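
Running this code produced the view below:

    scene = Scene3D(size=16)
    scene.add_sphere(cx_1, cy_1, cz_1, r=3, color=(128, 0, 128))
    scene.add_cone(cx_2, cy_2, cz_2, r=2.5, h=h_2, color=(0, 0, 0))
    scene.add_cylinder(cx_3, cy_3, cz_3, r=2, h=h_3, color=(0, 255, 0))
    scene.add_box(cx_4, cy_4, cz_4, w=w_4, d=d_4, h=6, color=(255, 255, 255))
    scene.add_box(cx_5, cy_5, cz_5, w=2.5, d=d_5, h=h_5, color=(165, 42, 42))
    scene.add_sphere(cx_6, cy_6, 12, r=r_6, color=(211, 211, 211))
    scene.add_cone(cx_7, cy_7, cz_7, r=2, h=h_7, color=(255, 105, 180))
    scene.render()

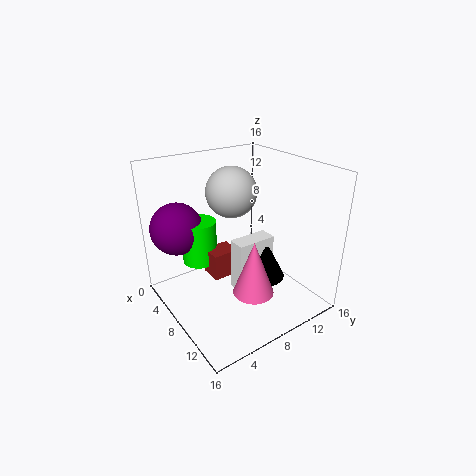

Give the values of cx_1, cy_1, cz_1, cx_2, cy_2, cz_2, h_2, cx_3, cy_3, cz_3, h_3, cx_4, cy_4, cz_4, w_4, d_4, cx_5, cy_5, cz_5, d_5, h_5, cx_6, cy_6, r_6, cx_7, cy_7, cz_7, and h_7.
cx_1 = 3; cy_1 = 3; cz_1 = 8.5; cx_2 = 9.5; cy_2 = 10.5; cz_2 = 3; h_2 = 5; cx_3 = 4.5; cy_3 = 5; cz_3 = 4.5; h_3 = 5; cx_4 = 8; cy_4 = 7; cz_4 = 2; w_4 = 2; d_4 = 4.5; cx_5 = 5.5; cy_5 = 5; cz_5 = 3.5; d_5 = 3; h_5 = 3; cx_6 = 4.5; cy_6 = 9.5; r_6 = 3; cx_7 = 13.5; cy_7 = 6; cz_7 = 5; h_7 = 5.5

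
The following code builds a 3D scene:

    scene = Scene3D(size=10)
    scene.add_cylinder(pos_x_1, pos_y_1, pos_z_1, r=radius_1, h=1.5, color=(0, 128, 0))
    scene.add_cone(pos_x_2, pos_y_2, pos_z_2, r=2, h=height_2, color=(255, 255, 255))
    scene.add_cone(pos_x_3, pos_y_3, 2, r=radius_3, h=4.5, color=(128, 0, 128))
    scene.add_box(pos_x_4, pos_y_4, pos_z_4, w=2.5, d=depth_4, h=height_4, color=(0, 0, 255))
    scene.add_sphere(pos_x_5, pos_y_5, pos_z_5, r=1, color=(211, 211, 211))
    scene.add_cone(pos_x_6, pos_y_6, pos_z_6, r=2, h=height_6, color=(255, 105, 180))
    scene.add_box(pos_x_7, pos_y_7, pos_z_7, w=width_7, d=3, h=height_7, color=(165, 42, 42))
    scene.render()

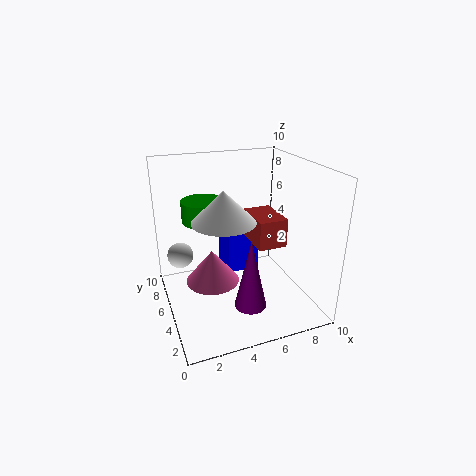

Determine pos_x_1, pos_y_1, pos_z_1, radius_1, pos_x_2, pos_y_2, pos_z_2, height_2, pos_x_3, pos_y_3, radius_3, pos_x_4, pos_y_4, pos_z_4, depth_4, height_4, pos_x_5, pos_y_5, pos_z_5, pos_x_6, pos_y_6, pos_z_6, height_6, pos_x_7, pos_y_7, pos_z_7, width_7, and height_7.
pos_x_1 = 3; pos_y_1 = 6.5; pos_z_1 = 6; radius_1 = 1.5; pos_x_2 = 3.5; pos_y_2 = 3.5; pos_z_2 = 7; height_2 = 2; pos_x_3 = 4.5; pos_y_3 = 1.5; radius_3 = 1; pos_x_4 = 5; pos_y_4 = 7; pos_z_4 = 1; depth_4 = 2.5; height_4 = 4; pos_x_5 = 1.5; pos_y_5 = 8.5; pos_z_5 = 2.5; pos_x_6 = 3.5; pos_y_6 = 6.5; pos_z_6 = 1; height_6 = 2.5; pos_x_7 = 6; pos_y_7 = 3.5; pos_z_7 = 4.5; width_7 = 2; height_7 = 2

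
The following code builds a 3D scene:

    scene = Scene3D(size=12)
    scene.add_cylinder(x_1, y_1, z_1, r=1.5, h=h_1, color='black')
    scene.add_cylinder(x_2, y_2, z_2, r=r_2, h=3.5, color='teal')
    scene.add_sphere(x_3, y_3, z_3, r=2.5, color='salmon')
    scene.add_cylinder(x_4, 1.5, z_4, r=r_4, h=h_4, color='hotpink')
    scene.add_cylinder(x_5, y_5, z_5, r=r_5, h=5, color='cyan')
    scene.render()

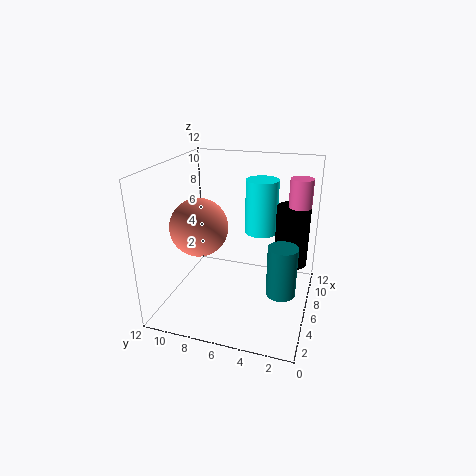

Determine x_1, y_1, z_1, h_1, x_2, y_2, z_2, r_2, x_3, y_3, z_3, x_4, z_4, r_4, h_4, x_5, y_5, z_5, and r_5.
x_1 = 9.5
y_1 = 2
z_1 = 2.5
h_1 = 5.5
x_2 = 1.5
y_2 = 1.5
z_2 = 4.5
r_2 = 1
x_3 = 6
y_3 = 9.5
z_3 = 6.5
x_4 = 9.5
z_4 = 8
r_4 = 1
h_4 = 2.5
x_5 = 10
y_5 = 5
z_5 = 5
r_5 = 1.5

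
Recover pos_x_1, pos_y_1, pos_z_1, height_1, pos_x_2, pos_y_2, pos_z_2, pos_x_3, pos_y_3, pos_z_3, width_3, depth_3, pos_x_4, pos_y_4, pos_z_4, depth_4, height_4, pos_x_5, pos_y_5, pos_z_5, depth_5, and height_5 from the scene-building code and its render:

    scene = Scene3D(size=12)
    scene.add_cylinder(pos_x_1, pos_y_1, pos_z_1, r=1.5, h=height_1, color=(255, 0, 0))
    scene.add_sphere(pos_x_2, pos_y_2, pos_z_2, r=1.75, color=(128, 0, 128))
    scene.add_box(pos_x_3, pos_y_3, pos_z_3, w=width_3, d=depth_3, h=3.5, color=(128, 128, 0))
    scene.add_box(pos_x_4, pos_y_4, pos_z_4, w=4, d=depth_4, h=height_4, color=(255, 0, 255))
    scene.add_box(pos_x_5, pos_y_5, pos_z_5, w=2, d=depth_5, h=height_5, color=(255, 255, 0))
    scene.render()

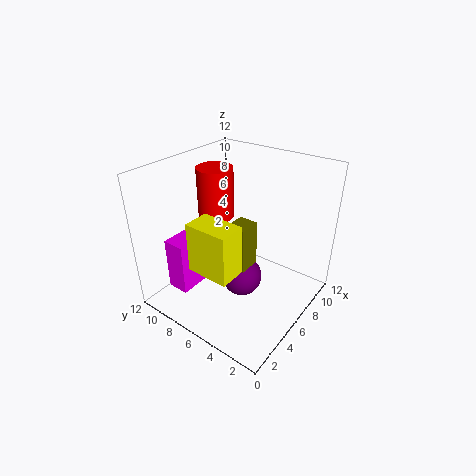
pos_x_1 = 6.25, pos_y_1 = 8.5, pos_z_1 = 7.25, height_1 = 4.25, pos_x_2 = 6.25, pos_y_2 = 5.75, pos_z_2 = 2, pos_x_3 = 3.25, pos_y_3 = 3.5, pos_z_3 = 5.25, width_3 = 1.75, depth_3 = 1.5, pos_x_4 = 1, pos_y_4 = 7.5, pos_z_4 = 2.75, depth_4 = 1.75, height_4 = 4.25, pos_x_5 = 0.75, pos_y_5 = 3.25, pos_z_5 = 5.75, depth_5 = 3.25, height_5 = 3.75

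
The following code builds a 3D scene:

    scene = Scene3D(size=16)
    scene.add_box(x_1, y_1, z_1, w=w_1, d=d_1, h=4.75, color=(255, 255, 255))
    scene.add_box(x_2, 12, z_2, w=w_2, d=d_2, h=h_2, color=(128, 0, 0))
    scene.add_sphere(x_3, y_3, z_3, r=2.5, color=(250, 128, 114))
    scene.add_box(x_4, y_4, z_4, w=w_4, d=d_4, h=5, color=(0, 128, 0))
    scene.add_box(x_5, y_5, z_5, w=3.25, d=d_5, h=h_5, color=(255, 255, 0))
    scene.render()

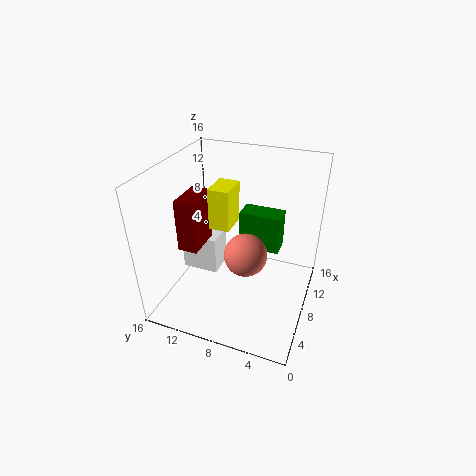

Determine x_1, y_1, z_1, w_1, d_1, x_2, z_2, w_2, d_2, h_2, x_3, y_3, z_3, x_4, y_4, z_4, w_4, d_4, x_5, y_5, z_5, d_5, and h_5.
x_1 = 8.75
y_1 = 11.25
z_1 = 1.5
w_1 = 3.25
d_1 = 4.5
x_2 = 5.5
z_2 = 6.5
w_2 = 4.25
d_2 = 2.25
h_2 = 6
x_3 = 8.5
y_3 = 7.25
z_3 = 5.5
x_4 = 13
y_4 = 4.5
z_4 = 3.25
w_4 = 2.75
d_4 = 5.25
x_5 = 6.5
y_5 = 8.5
z_5 = 9.5
d_5 = 2.25
h_5 = 4.5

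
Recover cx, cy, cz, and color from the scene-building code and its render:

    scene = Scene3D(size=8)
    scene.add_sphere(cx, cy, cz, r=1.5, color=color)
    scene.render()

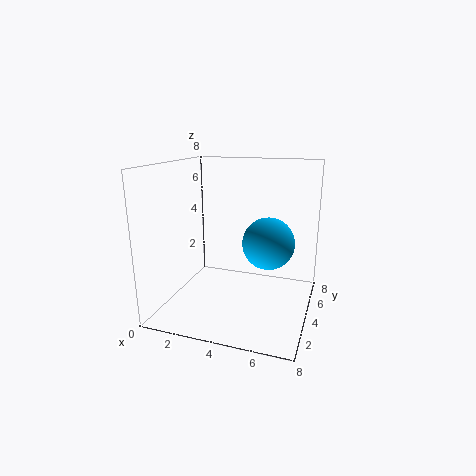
cx = 5.5; cy = 5; cz = 3.5; color = 'deepskyblue'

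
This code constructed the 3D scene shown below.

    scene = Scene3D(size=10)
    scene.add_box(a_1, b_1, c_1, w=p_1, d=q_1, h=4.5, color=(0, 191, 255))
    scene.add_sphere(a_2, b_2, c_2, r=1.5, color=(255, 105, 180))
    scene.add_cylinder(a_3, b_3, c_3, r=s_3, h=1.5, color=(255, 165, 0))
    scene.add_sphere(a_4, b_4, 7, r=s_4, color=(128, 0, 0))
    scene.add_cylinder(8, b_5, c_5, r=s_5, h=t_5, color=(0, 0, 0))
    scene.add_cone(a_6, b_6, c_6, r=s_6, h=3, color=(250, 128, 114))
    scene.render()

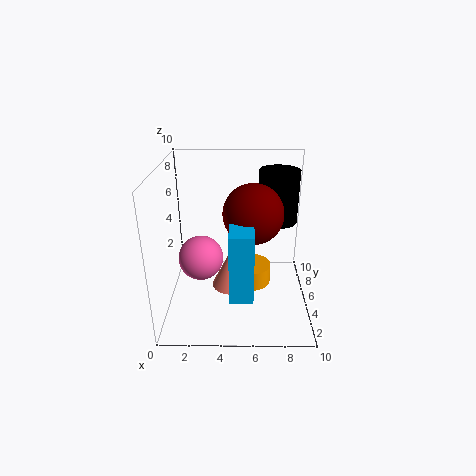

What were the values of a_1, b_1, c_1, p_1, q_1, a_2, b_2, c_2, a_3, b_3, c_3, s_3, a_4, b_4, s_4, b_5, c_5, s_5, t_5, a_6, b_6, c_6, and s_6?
a_1 = 4.5, b_1 = 1, c_1 = 2.5, p_1 = 1.5, q_1 = 2, a_2 = 2.5, b_2 = 4, c_2 = 4, a_3 = 6, b_3 = 6.5, c_3 = 0.5, s_3 = 1.5, a_4 = 6, b_4 = 4.5, s_4 = 2, b_5 = 8, c_5 = 5, s_5 = 1.5, t_5 = 4, a_6 = 4.5, b_6 = 6, c_6 = 0.5, s_6 = 1.5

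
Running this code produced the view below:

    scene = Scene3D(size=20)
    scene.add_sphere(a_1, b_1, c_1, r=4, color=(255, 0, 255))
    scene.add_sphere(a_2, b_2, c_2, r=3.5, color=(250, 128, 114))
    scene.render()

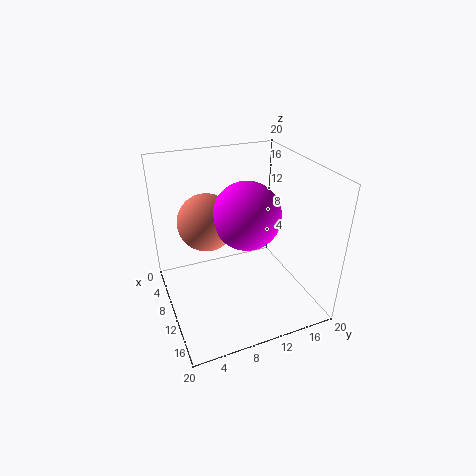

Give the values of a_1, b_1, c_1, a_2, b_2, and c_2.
a_1 = 15; b_1 = 9; c_1 = 16; a_2 = 12; b_2 = 5; c_2 = 14.5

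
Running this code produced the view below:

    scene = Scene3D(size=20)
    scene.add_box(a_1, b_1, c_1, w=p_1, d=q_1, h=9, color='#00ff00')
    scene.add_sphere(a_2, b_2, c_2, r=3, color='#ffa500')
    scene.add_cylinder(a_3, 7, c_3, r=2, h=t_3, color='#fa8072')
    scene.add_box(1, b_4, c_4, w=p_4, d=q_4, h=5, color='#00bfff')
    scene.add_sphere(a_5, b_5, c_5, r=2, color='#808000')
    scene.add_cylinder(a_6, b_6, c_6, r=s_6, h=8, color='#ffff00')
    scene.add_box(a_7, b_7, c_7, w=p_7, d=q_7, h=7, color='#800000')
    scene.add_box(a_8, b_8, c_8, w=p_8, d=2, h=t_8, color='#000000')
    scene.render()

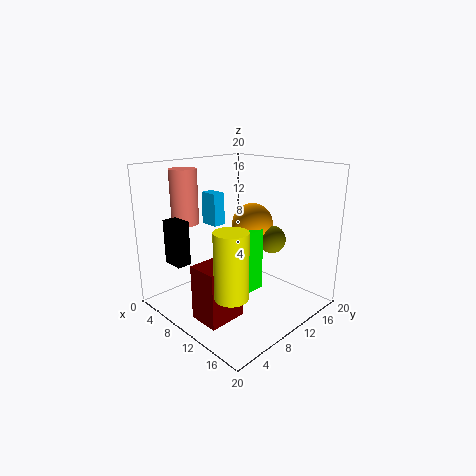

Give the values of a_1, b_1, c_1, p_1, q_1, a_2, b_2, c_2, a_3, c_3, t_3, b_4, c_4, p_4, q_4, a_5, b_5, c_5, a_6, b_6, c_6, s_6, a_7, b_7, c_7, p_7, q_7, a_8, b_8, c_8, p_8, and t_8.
a_1 = 9, b_1 = 10, c_1 = 2, p_1 = 3, q_1 = 3, a_2 = 9, b_2 = 14, c_2 = 11, a_3 = 2, c_3 = 11, t_3 = 8, b_4 = 11, c_4 = 10, p_4 = 3, q_4 = 2, a_5 = 12, b_5 = 15, c_5 = 9, a_6 = 16, b_6 = 3, c_6 = 6, s_6 = 2, a_7 = 11, b_7 = 1, c_7 = 2, p_7 = 4, q_7 = 5, a_8 = 4, b_8 = 2, c_8 = 7, p_8 = 3, t_8 = 6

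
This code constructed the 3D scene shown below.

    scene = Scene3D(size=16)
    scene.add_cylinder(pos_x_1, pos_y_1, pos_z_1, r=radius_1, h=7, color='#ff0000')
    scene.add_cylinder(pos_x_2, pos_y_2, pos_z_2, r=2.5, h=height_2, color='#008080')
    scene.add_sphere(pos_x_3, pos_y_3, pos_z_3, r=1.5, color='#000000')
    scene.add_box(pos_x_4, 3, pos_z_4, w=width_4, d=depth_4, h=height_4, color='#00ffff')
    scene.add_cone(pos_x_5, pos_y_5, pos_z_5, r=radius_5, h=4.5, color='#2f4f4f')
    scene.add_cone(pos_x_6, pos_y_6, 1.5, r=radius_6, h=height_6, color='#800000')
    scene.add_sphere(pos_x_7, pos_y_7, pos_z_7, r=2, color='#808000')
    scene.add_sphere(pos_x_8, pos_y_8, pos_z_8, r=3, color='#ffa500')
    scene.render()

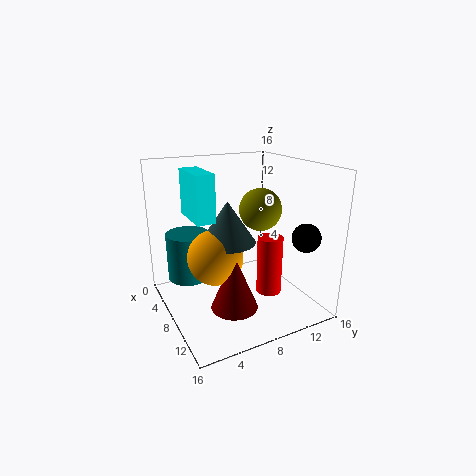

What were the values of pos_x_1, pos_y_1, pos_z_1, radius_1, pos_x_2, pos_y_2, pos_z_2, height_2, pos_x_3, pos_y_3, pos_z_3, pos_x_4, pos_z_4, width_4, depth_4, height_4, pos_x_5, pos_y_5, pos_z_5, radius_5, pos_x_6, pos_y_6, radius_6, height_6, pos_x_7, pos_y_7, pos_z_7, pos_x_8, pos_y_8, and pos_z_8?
pos_x_1 = 8.5, pos_y_1 = 12, pos_z_1 = 0.5, radius_1 = 1.5, pos_x_2 = 4, pos_y_2 = 3.5, pos_z_2 = 2.5, height_2 = 5.5, pos_x_3 = 13.5, pos_y_3 = 13, pos_z_3 = 9, pos_x_4 = 4, pos_z_4 = 10.5, width_4 = 5, depth_4 = 2, height_4 = 5, pos_x_5 = 8.5, pos_y_5 = 6.5, pos_z_5 = 8, radius_5 = 3, pos_x_6 = 11, pos_y_6 = 6, radius_6 = 2.5, height_6 = 6, pos_x_7 = 12.5, pos_y_7 = 8, pos_z_7 = 12.5, pos_x_8 = 8.5, pos_y_8 = 5, pos_z_8 = 6.5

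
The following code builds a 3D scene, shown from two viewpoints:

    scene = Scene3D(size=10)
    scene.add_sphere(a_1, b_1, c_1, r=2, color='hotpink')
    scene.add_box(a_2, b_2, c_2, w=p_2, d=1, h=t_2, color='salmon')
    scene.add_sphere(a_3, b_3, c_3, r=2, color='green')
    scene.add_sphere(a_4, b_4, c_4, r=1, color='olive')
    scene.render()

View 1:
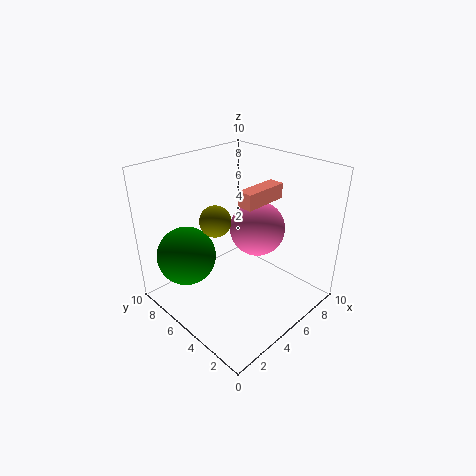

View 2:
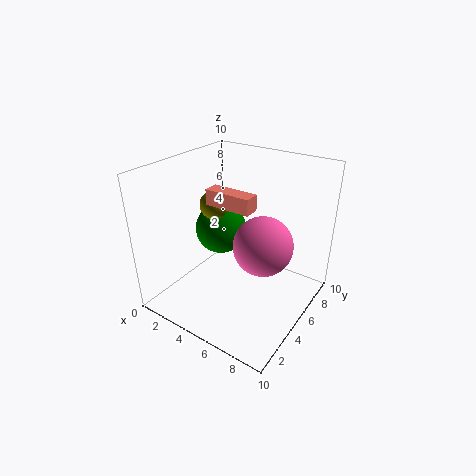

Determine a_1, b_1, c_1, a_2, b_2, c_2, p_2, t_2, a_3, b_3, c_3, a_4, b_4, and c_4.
a_1 = 7; b_1 = 5; c_1 = 5; a_2 = 4; b_2 = 3; c_2 = 8; p_2 = 3; t_2 = 1; a_3 = 2; b_3 = 7; c_3 = 4; a_4 = 3; b_4 = 5; c_4 = 7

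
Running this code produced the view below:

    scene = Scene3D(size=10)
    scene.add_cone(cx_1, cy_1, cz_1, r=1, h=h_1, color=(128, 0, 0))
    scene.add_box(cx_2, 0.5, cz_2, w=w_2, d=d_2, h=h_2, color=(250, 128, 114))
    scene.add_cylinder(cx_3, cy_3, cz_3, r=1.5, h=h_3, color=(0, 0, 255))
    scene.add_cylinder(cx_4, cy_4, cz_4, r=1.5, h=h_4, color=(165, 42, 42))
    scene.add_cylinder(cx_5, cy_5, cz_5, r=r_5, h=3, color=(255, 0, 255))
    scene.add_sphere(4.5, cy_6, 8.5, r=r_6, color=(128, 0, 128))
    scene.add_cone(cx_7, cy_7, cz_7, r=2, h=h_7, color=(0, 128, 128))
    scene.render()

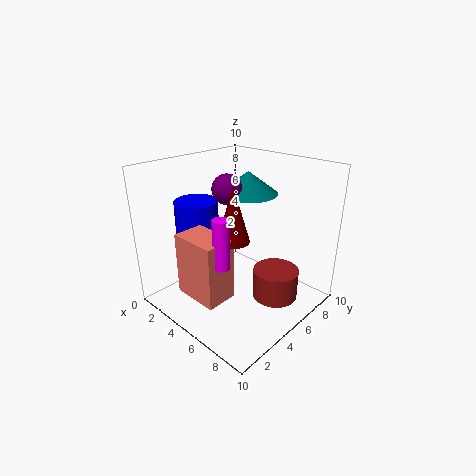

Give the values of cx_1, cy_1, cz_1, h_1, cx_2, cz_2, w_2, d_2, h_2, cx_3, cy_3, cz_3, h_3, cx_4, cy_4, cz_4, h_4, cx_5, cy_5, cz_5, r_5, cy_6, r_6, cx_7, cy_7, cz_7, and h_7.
cx_1 = 6.5; cy_1 = 3; cz_1 = 6; h_1 = 3.5; cx_2 = 4; cz_2 = 2.5; w_2 = 3; d_2 = 2; h_2 = 4; cx_3 = 2.5; cy_3 = 3.5; cz_3 = 2.5; h_3 = 5; cx_4 = 8; cy_4 = 5.5; cz_4 = 1.5; h_4 = 2; cx_5 = 7; cy_5 = 1.5; cz_5 = 5; r_5 = 0.5; cy_6 = 4.5; r_6 = 1; cx_7 = 5; cy_7 = 6; cz_7 = 8; h_7 = 1.5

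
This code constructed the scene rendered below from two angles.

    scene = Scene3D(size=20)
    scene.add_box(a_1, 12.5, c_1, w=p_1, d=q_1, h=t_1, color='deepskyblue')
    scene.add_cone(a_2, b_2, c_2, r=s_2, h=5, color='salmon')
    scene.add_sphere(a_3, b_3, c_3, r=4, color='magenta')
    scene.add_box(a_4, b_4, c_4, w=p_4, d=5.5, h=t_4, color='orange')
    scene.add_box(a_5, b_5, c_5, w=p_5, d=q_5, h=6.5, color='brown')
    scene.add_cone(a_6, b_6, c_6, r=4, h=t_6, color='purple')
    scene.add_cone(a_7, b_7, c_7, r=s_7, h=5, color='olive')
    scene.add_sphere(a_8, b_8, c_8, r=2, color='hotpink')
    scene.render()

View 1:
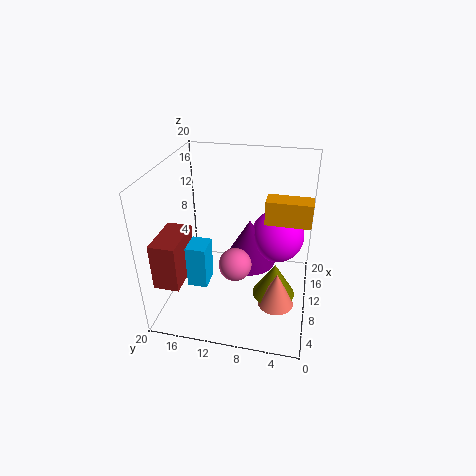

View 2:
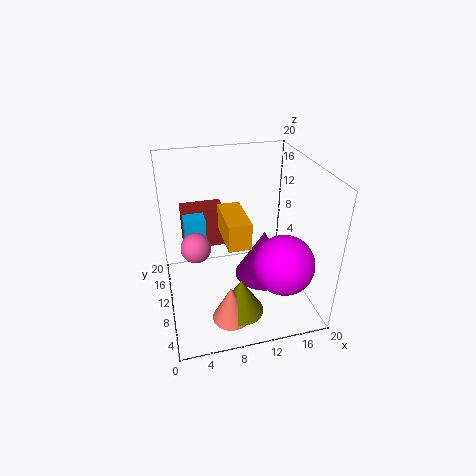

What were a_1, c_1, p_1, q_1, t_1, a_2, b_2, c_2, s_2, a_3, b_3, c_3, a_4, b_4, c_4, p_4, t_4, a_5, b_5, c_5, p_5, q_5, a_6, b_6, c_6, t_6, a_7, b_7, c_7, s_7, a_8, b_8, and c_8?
a_1 = 3; c_1 = 6.5; p_1 = 3; q_1 = 2.5; t_1 = 5.5; a_2 = 7.5; b_2 = 4; c_2 = 1.5; s_2 = 2.5; a_3 = 15; b_3 = 5; c_3 = 8; a_4 = 6.5; b_4 = 0.5; c_4 = 14.5; p_4 = 2.5; t_4 = 3; a_5 = 3; b_5 = 16.5; c_5 = 5; p_5 = 6.5; q_5 = 3.5; a_6 = 13.5; b_6 = 9; c_6 = 4; t_6 = 7; a_7 = 9; b_7 = 4.5; c_7 = 2; s_7 = 3; a_8 = 4; b_8 = 9; c_8 = 10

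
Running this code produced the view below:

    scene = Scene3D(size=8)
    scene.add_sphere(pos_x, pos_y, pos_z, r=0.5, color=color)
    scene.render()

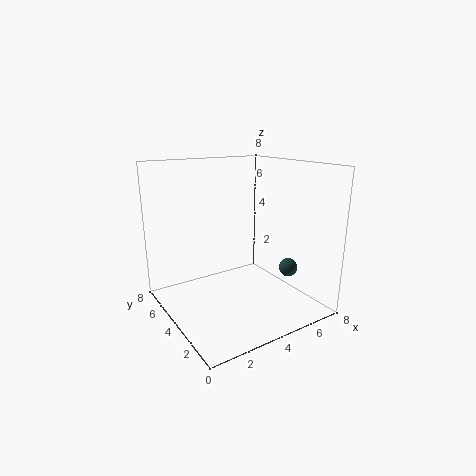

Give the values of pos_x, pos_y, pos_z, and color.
pos_x = 6, pos_y = 2, pos_z = 2.5, color = 'darkslategray'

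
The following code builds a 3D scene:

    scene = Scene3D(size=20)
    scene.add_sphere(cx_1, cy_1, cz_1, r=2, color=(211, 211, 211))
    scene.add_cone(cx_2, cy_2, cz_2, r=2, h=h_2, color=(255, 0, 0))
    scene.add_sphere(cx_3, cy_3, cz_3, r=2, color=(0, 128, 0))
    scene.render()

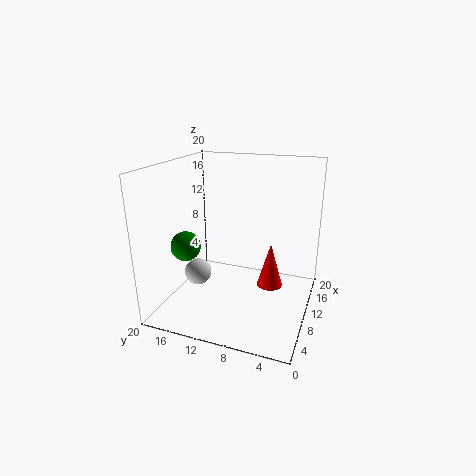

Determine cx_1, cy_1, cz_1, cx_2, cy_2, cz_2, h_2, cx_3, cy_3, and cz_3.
cx_1 = 10; cy_1 = 16.5; cz_1 = 3.5; cx_2 = 15; cy_2 = 6.5; cz_2 = 0.5; h_2 = 7; cx_3 = 6; cy_3 = 16; cz_3 = 9.5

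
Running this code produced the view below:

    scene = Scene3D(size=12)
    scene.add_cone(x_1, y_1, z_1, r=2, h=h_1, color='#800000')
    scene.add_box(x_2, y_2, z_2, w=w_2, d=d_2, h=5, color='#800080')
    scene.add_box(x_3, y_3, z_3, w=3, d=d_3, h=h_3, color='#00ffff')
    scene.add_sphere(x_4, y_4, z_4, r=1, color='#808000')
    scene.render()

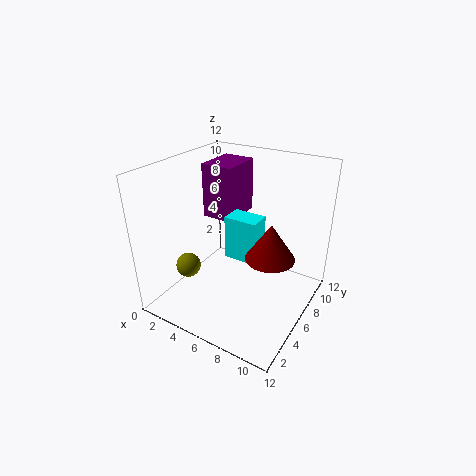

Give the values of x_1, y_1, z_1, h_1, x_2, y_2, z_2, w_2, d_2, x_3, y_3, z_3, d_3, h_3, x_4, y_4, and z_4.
x_1 = 9, y_1 = 6, z_1 = 5, h_1 = 3, x_2 = 1, y_2 = 8, z_2 = 6, w_2 = 3, d_2 = 4, x_3 = 4, y_3 = 7, z_3 = 3, d_3 = 2, h_3 = 4, x_4 = 3, y_4 = 3, z_4 = 4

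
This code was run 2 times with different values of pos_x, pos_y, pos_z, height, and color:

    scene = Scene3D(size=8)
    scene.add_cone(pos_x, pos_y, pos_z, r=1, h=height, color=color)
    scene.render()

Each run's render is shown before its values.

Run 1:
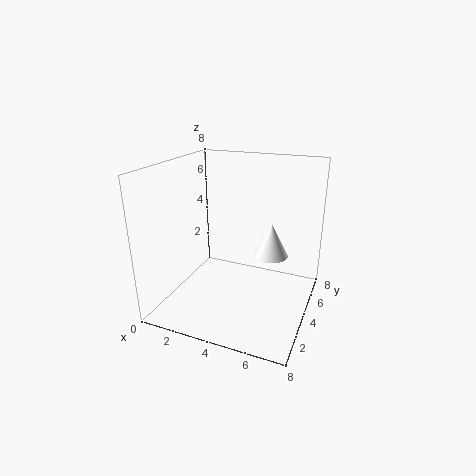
pos_x = 5.5
pos_y = 5.5
pos_z = 2.5
height = 2
color = 'white'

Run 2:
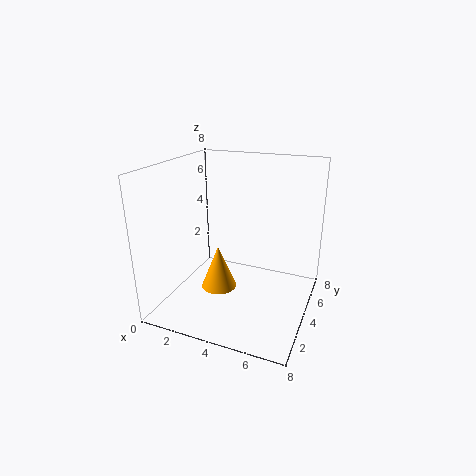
pos_x = 3
pos_y = 3.5
pos_z = 1
height = 2.5
color = 'orange'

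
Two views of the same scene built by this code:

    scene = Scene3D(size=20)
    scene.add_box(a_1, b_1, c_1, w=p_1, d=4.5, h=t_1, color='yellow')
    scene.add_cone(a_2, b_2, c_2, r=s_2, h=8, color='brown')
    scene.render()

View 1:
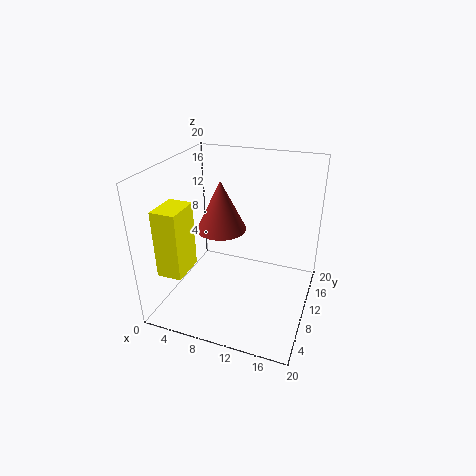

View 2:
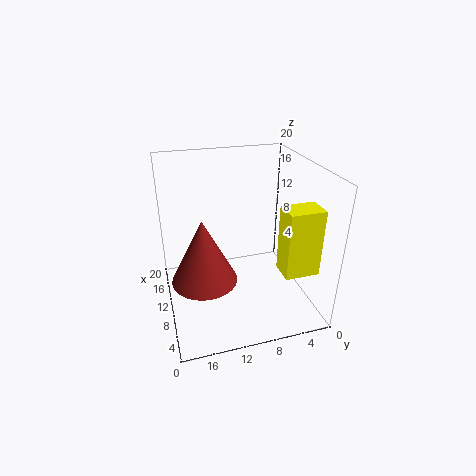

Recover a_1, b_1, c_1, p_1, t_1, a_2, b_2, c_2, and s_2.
a_1 = 2.25, b_1 = 1.5, c_1 = 7.5, p_1 = 3.25, t_1 = 8.75, a_2 = 5, b_2 = 15.75, c_2 = 7.75, s_2 = 4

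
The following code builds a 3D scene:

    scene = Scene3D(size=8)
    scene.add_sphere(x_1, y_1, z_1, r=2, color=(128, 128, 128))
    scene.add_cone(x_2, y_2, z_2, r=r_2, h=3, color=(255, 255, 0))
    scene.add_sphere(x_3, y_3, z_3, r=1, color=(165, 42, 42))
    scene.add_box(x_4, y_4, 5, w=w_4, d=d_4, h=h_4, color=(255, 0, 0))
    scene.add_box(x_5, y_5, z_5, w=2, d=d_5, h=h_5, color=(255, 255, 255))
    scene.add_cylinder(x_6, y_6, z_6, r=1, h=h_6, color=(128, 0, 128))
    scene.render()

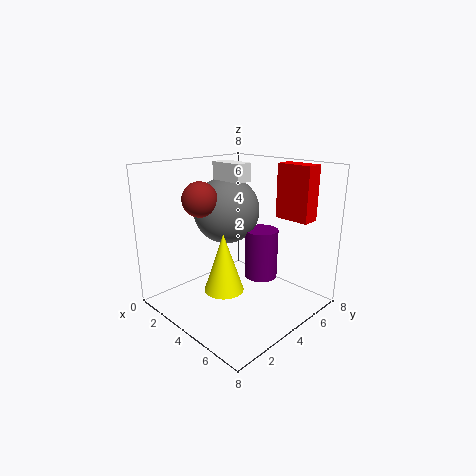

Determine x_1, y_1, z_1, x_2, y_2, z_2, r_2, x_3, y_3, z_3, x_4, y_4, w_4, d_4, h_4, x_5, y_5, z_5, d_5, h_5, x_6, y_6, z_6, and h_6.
x_1 = 2, y_1 = 5, z_1 = 5, x_2 = 5, y_2 = 2, z_2 = 2, r_2 = 1, x_3 = 2, y_3 = 3, z_3 = 6, x_4 = 5, y_4 = 6, w_4 = 2, d_4 = 1, h_4 = 3, x_5 = 2, y_5 = 4, z_5 = 7, d_5 = 1, h_5 = 1, x_6 = 4, y_6 = 6, z_6 = 1, h_6 = 3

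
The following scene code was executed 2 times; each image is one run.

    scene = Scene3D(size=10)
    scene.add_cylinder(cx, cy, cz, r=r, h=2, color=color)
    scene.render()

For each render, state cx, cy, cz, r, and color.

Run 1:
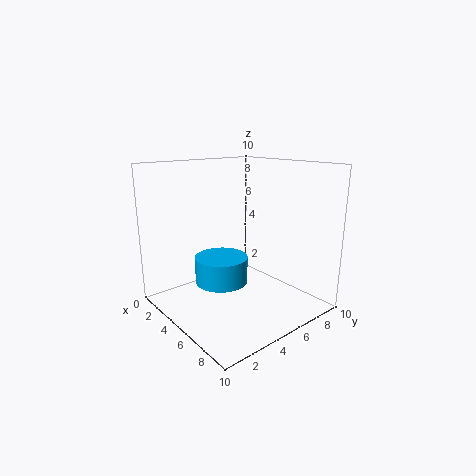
cx = 3; cy = 5; cz = 1; r = 2; color = 'deepskyblue'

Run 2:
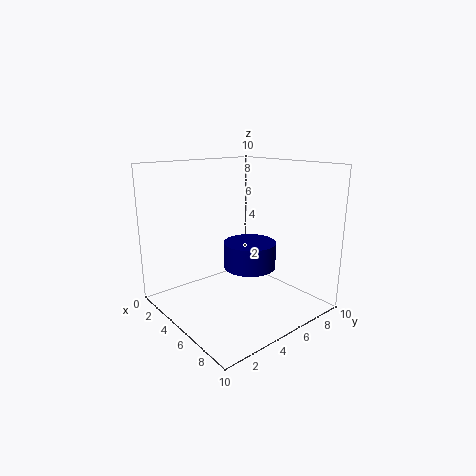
cx = 4; cy = 7; cz = 2; r = 2; color = 'navy'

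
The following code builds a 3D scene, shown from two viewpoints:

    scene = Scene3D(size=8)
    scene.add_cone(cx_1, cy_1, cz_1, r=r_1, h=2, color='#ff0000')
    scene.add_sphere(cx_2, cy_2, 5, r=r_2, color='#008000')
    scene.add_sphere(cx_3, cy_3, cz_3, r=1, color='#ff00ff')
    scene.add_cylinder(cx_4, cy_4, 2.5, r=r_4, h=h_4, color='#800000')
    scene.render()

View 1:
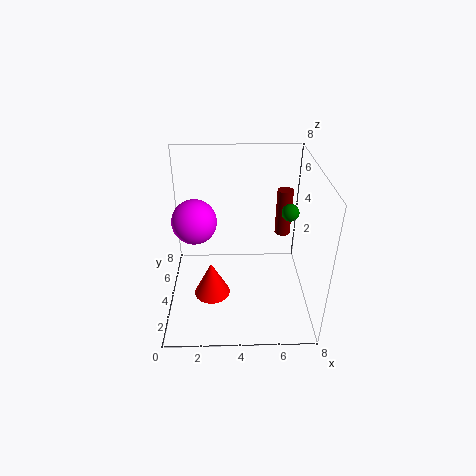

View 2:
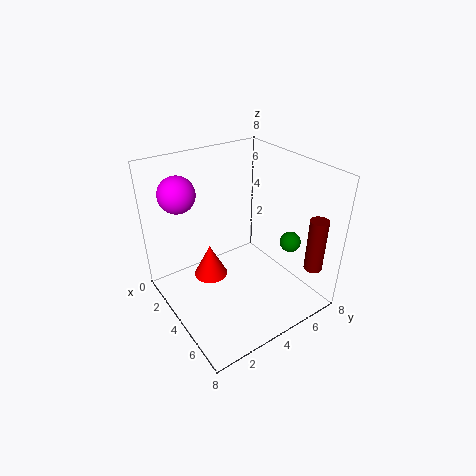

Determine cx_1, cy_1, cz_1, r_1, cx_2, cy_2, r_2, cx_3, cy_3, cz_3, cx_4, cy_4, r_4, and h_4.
cx_1 = 2.5; cy_1 = 3; cz_1 = 1; r_1 = 1; cx_2 = 7; cy_2 = 5; r_2 = 0.5; cx_3 = 2; cy_3 = 1.5; cz_3 = 6.5; cx_4 = 7; cy_4 = 7; r_4 = 0.5; h_4 = 3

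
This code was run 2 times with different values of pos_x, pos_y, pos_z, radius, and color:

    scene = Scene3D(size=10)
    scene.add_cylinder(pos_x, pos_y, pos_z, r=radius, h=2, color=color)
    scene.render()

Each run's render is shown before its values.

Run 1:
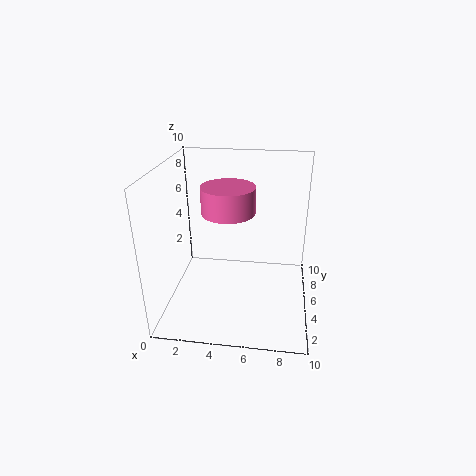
pos_x = 4, pos_y = 7, pos_z = 6, radius = 2, color = 'hotpink'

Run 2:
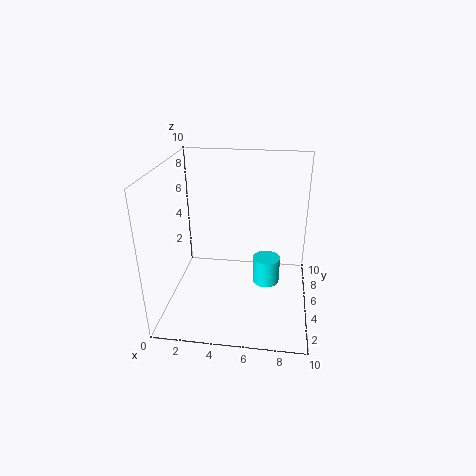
pos_x = 7, pos_y = 6, pos_z = 1, radius = 1, color = 'cyan'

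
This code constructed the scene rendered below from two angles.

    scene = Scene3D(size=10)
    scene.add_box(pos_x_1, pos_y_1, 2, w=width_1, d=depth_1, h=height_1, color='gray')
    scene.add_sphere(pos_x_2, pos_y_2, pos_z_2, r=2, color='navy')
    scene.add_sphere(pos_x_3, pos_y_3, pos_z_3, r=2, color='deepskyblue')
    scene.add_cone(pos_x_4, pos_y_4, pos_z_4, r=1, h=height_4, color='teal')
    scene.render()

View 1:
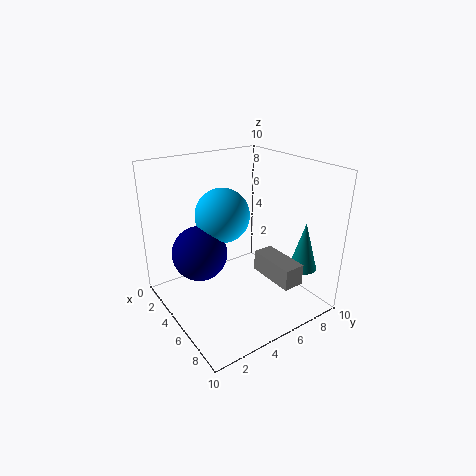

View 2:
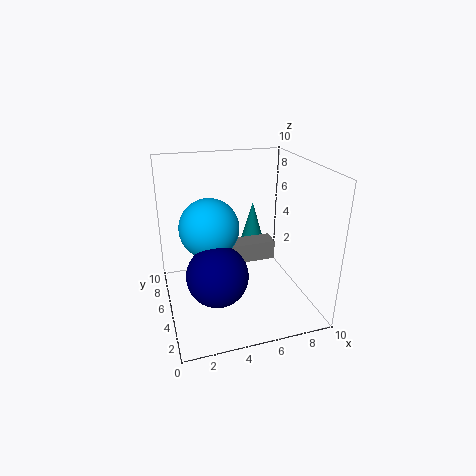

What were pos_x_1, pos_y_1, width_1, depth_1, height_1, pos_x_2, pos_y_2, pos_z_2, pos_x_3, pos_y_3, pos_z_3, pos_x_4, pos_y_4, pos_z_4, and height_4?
pos_x_1 = 5, pos_y_1 = 6.5, width_1 = 3.5, depth_1 = 1.5, height_1 = 1.5, pos_x_2 = 3, pos_y_2 = 3, pos_z_2 = 3.5, pos_x_3 = 3, pos_y_3 = 5, pos_z_3 = 6, pos_x_4 = 7.5, pos_y_4 = 9, pos_z_4 = 2.5, height_4 = 3.5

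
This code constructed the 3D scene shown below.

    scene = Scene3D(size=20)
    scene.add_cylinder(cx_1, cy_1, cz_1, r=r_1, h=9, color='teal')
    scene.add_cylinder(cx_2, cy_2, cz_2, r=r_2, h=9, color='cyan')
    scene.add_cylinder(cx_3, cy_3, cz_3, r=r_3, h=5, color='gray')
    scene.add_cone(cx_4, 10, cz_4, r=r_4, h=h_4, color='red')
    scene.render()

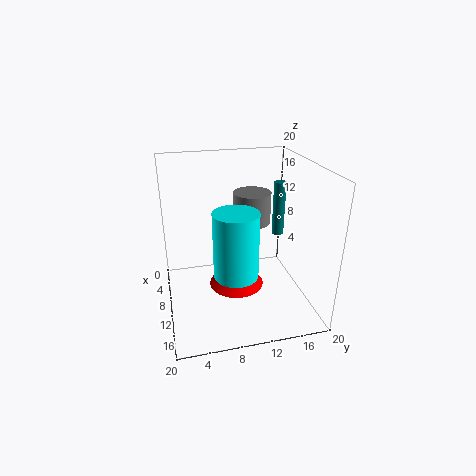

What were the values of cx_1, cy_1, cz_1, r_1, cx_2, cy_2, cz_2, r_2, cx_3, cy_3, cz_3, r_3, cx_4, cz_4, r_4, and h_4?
cx_1 = 2
cy_1 = 19
cz_1 = 6
r_1 = 1
cx_2 = 13
cy_2 = 9
cz_2 = 6
r_2 = 3
cx_3 = 3
cy_3 = 14
cz_3 = 9
r_3 = 3
cx_4 = 9
cz_4 = 2
r_4 = 4
h_4 = 3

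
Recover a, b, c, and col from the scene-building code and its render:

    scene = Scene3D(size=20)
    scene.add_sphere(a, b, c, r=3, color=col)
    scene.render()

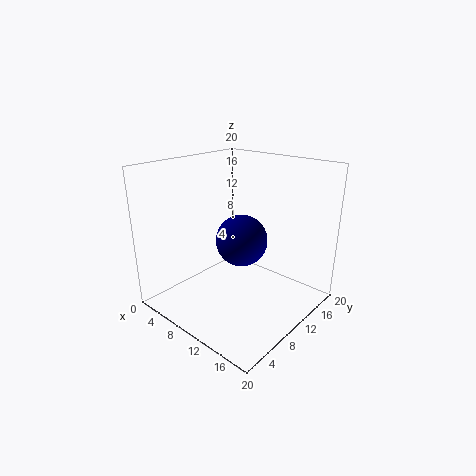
a = 14.5
b = 5.5
c = 12.5
col = 'navy'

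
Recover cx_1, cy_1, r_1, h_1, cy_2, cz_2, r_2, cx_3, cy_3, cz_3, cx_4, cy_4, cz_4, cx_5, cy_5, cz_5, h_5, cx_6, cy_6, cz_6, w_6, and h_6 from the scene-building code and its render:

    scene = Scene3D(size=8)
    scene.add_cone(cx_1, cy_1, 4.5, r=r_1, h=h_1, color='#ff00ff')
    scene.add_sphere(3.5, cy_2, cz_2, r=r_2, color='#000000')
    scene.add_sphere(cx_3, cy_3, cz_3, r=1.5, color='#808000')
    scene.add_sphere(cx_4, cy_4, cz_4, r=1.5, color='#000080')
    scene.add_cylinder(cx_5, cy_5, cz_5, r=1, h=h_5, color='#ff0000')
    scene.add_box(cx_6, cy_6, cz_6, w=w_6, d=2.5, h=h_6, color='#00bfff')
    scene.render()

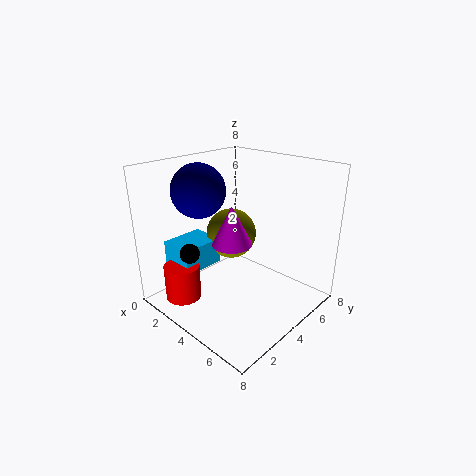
cx_1 = 5, cy_1 = 2.5, r_1 = 1, h_1 = 2, cy_2 = 1, cz_2 = 4, r_2 = 0.5, cx_3 = 2.5, cy_3 = 5, cz_3 = 3.5, cx_4 = 2, cy_4 = 3, cz_4 = 6.5, cx_5 = 2, cy_5 = 1.5, cz_5 = 0.5, h_5 = 2, cx_6 = 0.5, cy_6 = 1.5, cz_6 = 2, w_6 = 2, h_6 = 1.5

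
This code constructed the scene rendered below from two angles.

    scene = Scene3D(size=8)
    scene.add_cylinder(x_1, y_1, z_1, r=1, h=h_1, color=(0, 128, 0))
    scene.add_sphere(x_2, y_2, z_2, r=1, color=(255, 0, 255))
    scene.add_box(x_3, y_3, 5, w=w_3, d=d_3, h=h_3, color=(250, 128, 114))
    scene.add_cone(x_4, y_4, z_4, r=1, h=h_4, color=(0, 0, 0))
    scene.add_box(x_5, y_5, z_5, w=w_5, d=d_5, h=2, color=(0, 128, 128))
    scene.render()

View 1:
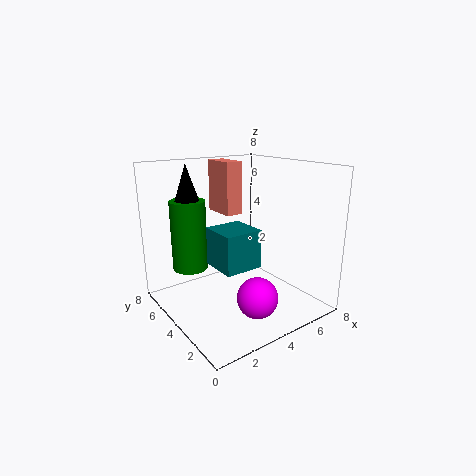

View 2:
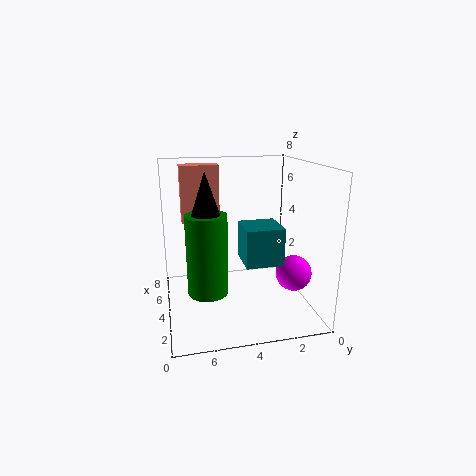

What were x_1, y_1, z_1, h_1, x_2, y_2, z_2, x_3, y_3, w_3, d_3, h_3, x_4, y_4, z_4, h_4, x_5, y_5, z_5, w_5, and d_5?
x_1 = 2
y_1 = 6
z_1 = 2
h_1 = 4
x_2 = 3
y_2 = 1
z_2 = 2
x_3 = 4
y_3 = 5
w_3 = 1
d_3 = 2
h_3 = 3
x_4 = 2
y_4 = 6
z_4 = 5
h_4 = 3
x_5 = 2
y_5 = 2
z_5 = 3
w_5 = 2
d_5 = 2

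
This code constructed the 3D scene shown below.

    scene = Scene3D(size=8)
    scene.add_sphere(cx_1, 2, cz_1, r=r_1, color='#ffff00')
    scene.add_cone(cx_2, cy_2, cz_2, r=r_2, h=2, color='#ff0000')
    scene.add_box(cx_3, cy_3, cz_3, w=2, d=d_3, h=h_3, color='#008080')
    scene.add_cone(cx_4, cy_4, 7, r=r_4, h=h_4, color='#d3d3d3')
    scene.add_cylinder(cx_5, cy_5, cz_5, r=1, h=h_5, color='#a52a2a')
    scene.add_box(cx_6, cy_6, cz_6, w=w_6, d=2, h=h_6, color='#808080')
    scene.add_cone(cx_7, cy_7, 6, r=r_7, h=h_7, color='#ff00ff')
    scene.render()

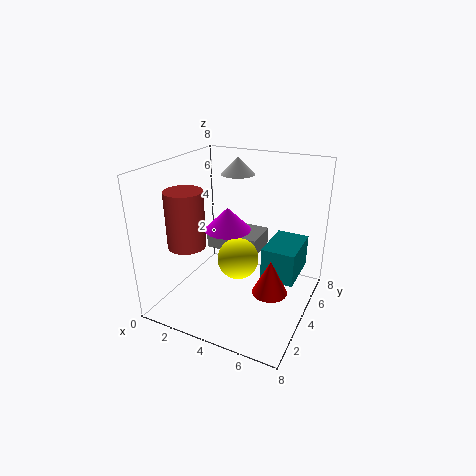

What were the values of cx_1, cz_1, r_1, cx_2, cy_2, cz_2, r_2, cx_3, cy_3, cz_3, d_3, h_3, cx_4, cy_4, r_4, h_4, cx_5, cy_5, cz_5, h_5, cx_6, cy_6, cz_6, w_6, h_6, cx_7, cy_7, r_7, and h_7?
cx_1 = 5, cz_1 = 4, r_1 = 1, cx_2 = 6, cy_2 = 4, cz_2 = 1, r_2 = 1, cx_3 = 5, cy_3 = 5, cz_3 = 1, d_3 = 3, h_3 = 2, cx_4 = 3, cy_4 = 6, r_4 = 1, h_4 = 1, cx_5 = 2, cy_5 = 2, cz_5 = 4, h_5 = 3, cx_6 = 2, cy_6 = 4, cz_6 = 3, w_6 = 3, h_6 = 1, cx_7 = 5, cy_7 = 1, r_7 = 1, h_7 = 1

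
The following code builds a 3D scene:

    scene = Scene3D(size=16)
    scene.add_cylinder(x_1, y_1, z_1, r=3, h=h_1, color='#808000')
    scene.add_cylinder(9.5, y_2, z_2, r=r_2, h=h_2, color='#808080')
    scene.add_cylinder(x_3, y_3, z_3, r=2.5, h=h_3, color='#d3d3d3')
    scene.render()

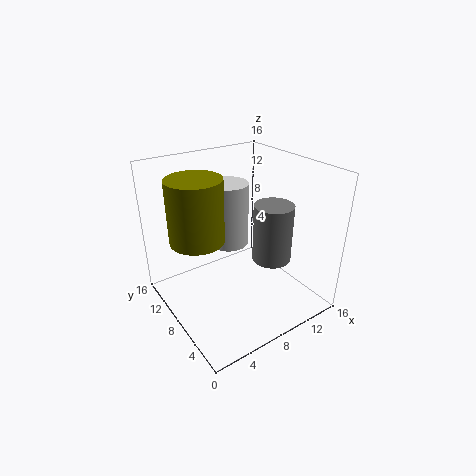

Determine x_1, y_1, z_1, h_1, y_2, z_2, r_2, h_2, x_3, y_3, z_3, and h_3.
x_1 = 4
y_1 = 10
z_1 = 8
h_1 = 7
y_2 = 4
z_2 = 7
r_2 = 2
h_2 = 6
x_3 = 10
y_3 = 13
z_3 = 4.5
h_3 = 8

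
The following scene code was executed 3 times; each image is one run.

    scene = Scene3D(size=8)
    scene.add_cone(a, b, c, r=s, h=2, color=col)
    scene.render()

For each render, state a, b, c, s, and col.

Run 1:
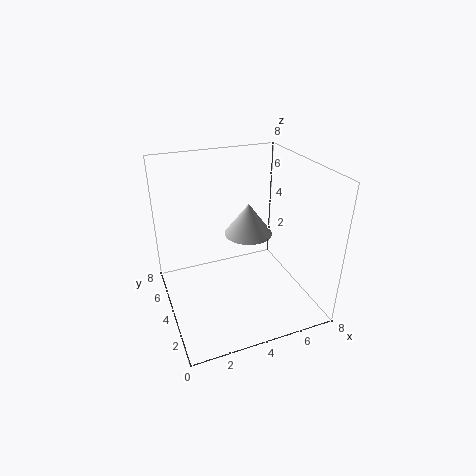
a = 5.5; b = 6; c = 3; s = 1.5; col = 'lightgray'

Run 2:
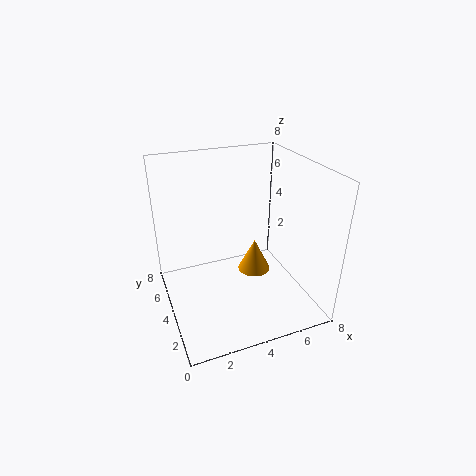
a = 5.5; b = 5; c = 1; s = 1; col = 'orange'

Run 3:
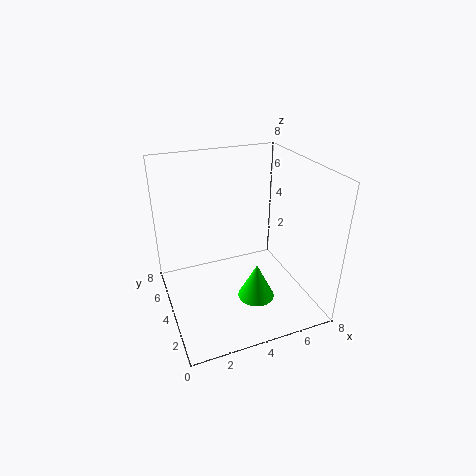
a = 4.5; b = 2.5; c = 1; s = 1; col = 'lime'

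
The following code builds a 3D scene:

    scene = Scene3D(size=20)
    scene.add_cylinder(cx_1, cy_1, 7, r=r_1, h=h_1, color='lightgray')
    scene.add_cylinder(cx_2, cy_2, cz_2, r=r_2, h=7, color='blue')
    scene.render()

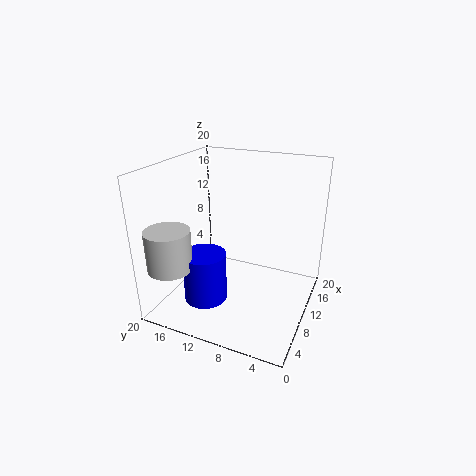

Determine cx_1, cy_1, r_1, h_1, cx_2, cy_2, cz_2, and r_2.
cx_1 = 3.5, cy_1 = 17, r_1 = 3, h_1 = 5.5, cx_2 = 6.5, cy_2 = 13.5, cz_2 = 1.5, r_2 = 3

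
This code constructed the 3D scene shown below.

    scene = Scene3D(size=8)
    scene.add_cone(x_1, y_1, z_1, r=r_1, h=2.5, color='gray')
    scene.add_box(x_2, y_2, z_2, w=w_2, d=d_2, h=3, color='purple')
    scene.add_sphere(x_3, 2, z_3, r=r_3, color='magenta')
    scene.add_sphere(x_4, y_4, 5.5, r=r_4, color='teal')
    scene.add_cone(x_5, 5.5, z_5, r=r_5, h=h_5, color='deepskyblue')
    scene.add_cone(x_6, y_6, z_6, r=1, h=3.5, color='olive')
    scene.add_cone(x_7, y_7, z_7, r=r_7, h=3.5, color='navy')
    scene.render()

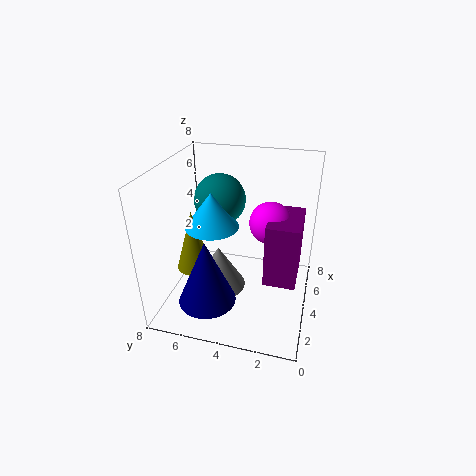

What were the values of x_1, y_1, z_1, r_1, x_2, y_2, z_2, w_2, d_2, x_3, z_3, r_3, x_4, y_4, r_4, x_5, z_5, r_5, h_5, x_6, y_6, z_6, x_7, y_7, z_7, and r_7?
x_1 = 3.5; y_1 = 5; z_1 = 1; r_1 = 1.5; x_2 = 1; y_2 = 0.5; z_2 = 3.5; w_2 = 2.5; d_2 = 1.5; x_3 = 2.5; z_3 = 6; r_3 = 1; x_4 = 5.5; y_4 = 5.5; r_4 = 1.5; x_5 = 4; z_5 = 4.5; r_5 = 1.5; h_5 = 2; x_6 = 3.5; y_6 = 6.5; z_6 = 2; x_7 = 1.5; y_7 = 5; z_7 = 1.5; r_7 = 1.5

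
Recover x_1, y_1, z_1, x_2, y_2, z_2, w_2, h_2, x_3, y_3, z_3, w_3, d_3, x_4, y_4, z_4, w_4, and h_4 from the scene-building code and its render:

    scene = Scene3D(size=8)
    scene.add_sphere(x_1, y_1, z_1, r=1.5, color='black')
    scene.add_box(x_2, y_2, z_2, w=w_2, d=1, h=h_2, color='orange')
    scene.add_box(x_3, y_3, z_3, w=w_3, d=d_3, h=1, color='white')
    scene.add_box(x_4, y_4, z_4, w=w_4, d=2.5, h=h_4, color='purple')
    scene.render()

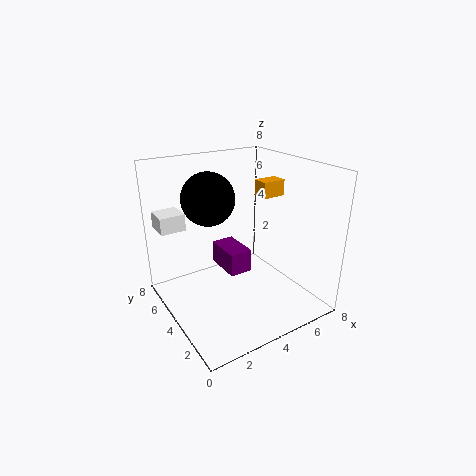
x_1 = 3; y_1 = 5.5; z_1 = 6; x_2 = 6.5; y_2 = 5; z_2 = 5.5; w_2 = 1.5; h_2 = 1; x_3 = 0.5; y_3 = 6.5; z_3 = 4; w_3 = 1.5; d_3 = 1.5; x_4 = 4.5; y_4 = 5.5; z_4 = 0.5; w_4 = 1.5; h_4 = 1.5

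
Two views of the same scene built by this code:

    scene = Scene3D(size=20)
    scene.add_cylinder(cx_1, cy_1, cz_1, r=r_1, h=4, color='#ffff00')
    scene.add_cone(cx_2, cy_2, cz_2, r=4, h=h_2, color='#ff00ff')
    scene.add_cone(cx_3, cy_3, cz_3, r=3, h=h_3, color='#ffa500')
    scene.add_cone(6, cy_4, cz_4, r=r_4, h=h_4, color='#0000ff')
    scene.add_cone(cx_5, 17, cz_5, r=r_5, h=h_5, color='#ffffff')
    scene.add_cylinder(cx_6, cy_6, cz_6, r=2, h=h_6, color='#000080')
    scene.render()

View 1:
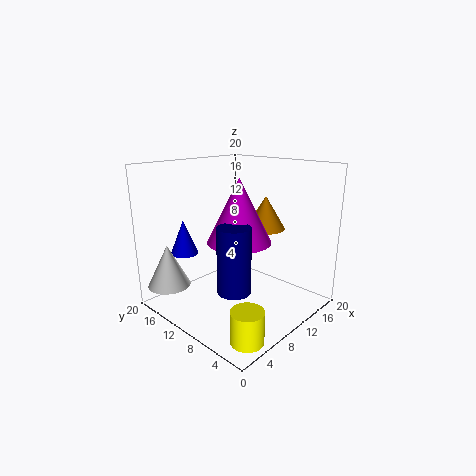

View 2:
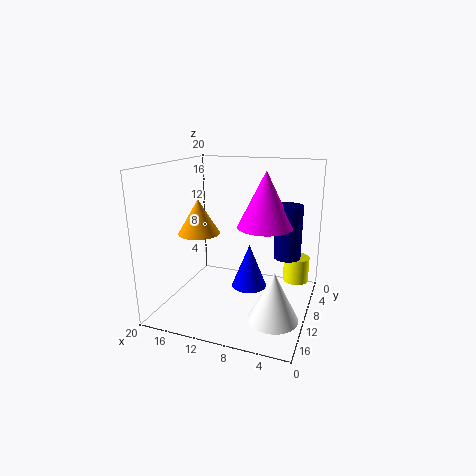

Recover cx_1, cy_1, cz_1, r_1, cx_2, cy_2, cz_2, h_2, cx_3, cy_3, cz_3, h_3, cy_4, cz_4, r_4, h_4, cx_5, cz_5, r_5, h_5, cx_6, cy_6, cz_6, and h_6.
cx_1 = 3, cy_1 = 2, cz_1 = 1, r_1 = 2, cx_2 = 7, cy_2 = 7, cz_2 = 11, h_2 = 8, cx_3 = 16, cy_3 = 10, cz_3 = 10, h_3 = 5, cy_4 = 17, cz_4 = 7, r_4 = 2, h_4 = 5, cx_5 = 3, cz_5 = 3, r_5 = 3, h_5 = 6, cx_6 = 4, cy_6 = 5, cz_6 = 6, h_6 = 8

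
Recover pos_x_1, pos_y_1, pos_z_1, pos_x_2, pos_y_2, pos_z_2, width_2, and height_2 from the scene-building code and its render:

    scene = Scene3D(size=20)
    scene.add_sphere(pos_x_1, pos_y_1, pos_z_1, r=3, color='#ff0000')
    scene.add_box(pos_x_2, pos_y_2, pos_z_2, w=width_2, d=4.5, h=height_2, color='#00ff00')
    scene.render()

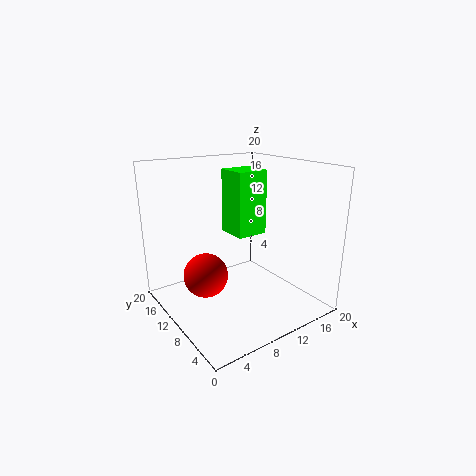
pos_x_1 = 5; pos_y_1 = 10.5; pos_z_1 = 5.5; pos_x_2 = 10; pos_y_2 = 9.5; pos_z_2 = 10; width_2 = 4.5; height_2 = 9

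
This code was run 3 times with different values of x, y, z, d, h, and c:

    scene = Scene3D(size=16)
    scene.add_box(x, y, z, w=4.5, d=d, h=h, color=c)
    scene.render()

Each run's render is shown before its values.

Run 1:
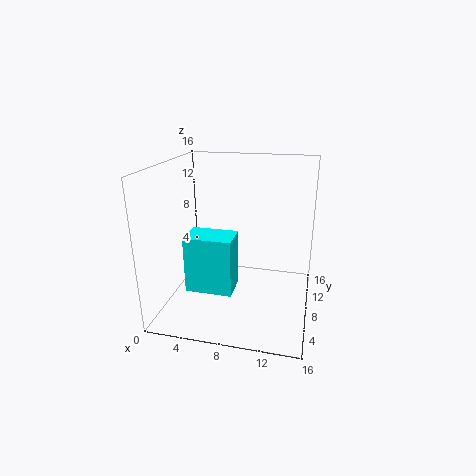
x = 4.5, y = 1, z = 5, d = 3, h = 5.5, c = 'cyan'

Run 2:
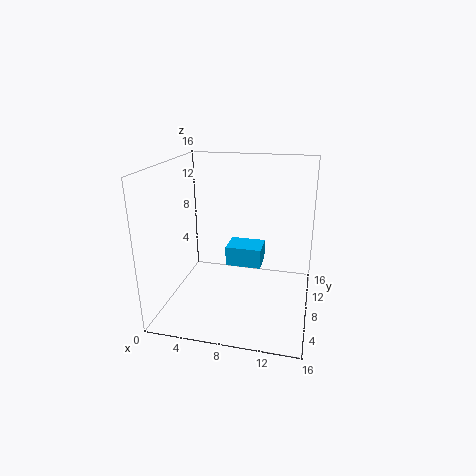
x = 5.5, y = 11.5, z = 2.5, d = 3.5, h = 2.5, c = 'deepskyblue'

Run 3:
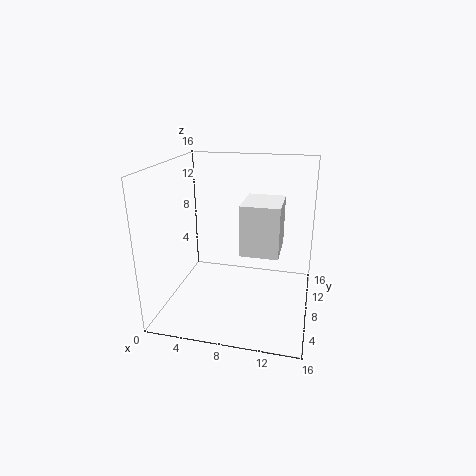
x = 8, y = 8.5, z = 5.5, d = 5.5, h = 6, c = 'white'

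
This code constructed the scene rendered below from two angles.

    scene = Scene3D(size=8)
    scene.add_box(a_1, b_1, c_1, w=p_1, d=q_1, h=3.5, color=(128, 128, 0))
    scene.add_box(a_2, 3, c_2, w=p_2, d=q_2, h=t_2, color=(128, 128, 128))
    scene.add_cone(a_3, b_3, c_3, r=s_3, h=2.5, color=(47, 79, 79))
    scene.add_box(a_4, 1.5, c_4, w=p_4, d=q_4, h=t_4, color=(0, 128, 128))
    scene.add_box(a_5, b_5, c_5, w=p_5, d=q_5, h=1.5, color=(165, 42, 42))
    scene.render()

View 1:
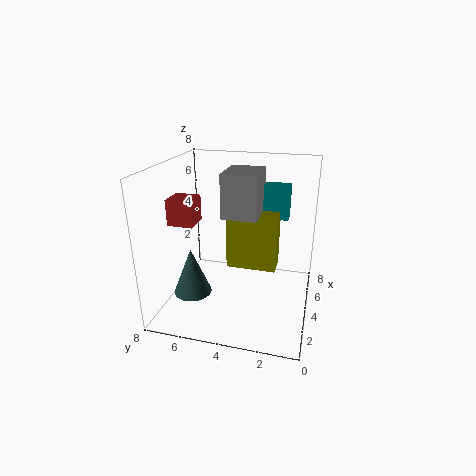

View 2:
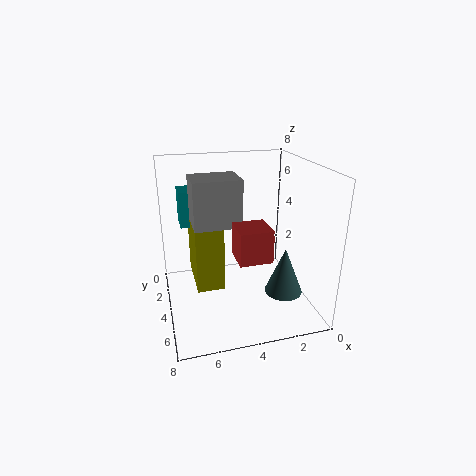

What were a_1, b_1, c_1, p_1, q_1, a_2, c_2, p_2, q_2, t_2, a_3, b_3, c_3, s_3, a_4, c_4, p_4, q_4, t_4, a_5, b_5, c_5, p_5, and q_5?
a_1 = 5; b_1 = 2; c_1 = 1.5; p_1 = 1.5; q_1 = 3; a_2 = 4; c_2 = 5; p_2 = 2.5; q_2 = 2; t_2 = 2.5; a_3 = 2; b_3 = 6; c_3 = 1.5; s_3 = 1; a_4 = 6; c_4 = 4.5; p_4 = 1; q_4 = 1.5; t_4 = 2; a_5 = 3.5; b_5 = 6.5; c_5 = 4.5; p_5 = 1.5; q_5 = 1.5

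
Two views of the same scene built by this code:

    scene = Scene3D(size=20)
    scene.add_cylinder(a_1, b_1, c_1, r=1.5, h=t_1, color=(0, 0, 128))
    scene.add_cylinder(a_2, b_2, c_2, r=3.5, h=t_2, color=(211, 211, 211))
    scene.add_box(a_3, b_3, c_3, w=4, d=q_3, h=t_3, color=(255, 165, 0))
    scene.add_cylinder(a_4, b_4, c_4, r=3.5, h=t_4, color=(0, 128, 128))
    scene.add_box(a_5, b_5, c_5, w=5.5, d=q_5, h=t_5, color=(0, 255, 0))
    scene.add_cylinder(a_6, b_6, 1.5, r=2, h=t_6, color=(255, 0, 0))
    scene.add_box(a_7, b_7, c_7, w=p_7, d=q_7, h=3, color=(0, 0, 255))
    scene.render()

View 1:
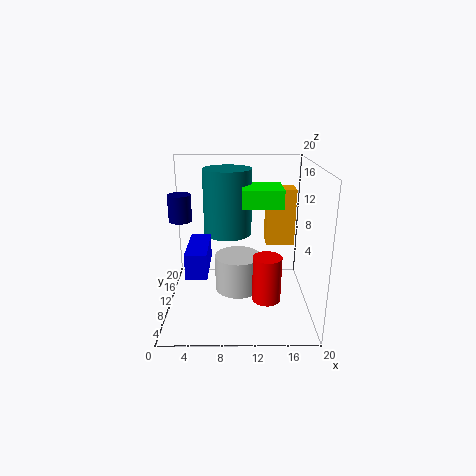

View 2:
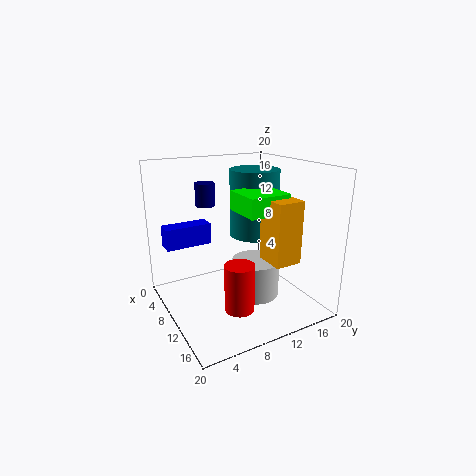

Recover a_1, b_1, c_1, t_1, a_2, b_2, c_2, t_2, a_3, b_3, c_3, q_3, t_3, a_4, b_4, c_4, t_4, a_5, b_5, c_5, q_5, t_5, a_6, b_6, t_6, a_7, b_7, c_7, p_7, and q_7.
a_1 = 2.5; b_1 = 8.5; c_1 = 13; t_1 = 3.5; a_2 = 10; b_2 = 13; c_2 = 0.5; t_2 = 5.5; a_3 = 14; b_3 = 11; c_3 = 8.5; q_3 = 3.5; t_3 = 8; a_4 = 8.5; b_4 = 13.5; c_4 = 9.5; t_4 = 9.5; a_5 = 10.5; b_5 = 8.5; c_5 = 14.5; q_5 = 5.5; t_5 = 2.5; a_6 = 14; b_6 = 8; t_6 = 6.5; a_7 = 4; b_7 = 1; c_7 = 8.5; p_7 = 2.5; q_7 = 6.5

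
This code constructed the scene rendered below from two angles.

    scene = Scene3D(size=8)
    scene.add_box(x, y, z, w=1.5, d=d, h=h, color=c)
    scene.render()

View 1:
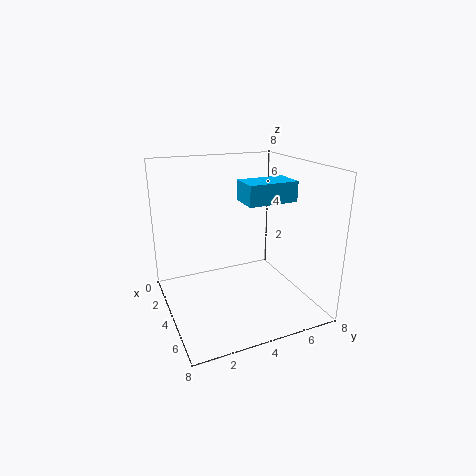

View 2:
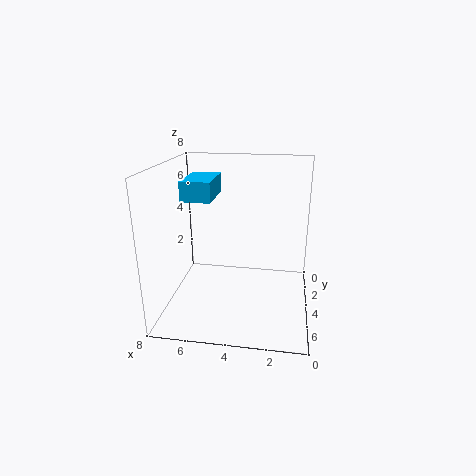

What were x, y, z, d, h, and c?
x = 5; y = 3.5; z = 6.5; d = 2.5; h = 1; c = 'deepskyblue'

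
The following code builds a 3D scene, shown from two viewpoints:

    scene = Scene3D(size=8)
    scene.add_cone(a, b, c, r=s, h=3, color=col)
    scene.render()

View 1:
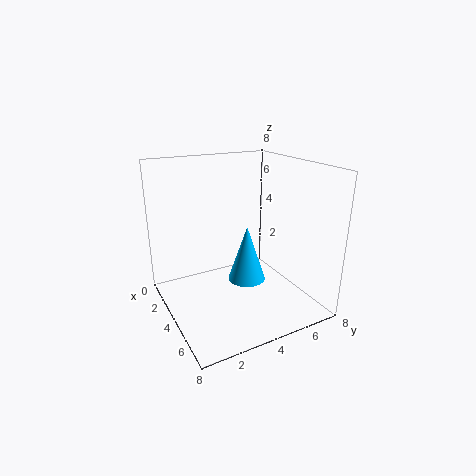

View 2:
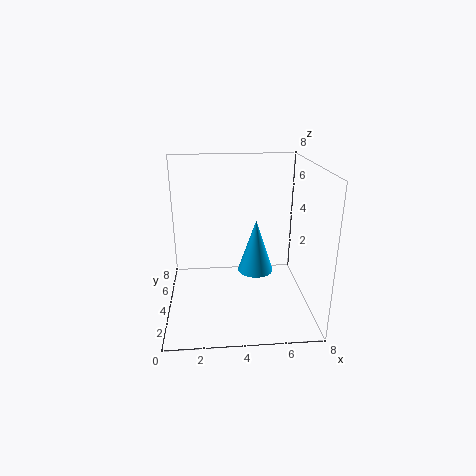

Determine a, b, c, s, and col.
a = 5
b = 4
c = 2
s = 1
col = 'deepskyblue'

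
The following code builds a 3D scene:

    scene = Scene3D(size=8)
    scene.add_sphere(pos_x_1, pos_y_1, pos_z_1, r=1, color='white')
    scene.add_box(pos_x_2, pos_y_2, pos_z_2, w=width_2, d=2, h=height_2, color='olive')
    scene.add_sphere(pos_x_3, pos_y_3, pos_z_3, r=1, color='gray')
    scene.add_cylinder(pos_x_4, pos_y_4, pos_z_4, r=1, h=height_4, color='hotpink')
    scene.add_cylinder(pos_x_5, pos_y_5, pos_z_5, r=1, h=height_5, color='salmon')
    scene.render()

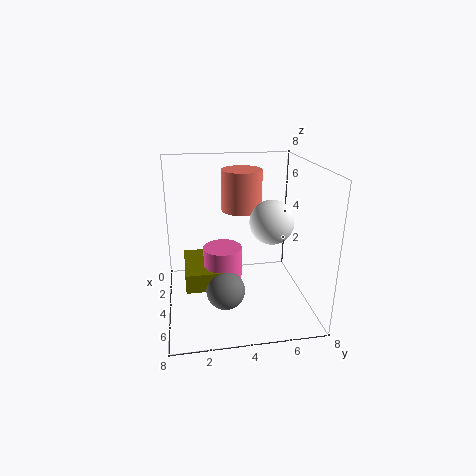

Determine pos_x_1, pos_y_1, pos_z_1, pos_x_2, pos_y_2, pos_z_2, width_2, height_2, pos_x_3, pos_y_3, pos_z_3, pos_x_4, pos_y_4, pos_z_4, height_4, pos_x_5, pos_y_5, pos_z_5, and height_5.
pos_x_1 = 7
pos_y_1 = 5
pos_z_1 = 6
pos_x_2 = 3
pos_y_2 = 1
pos_z_2 = 2
width_2 = 3
height_2 = 1
pos_x_3 = 6
pos_y_3 = 3
pos_z_3 = 2
pos_x_4 = 5
pos_y_4 = 3
pos_z_4 = 2
height_4 = 2
pos_x_5 = 5
pos_y_5 = 4
pos_z_5 = 6
height_5 = 2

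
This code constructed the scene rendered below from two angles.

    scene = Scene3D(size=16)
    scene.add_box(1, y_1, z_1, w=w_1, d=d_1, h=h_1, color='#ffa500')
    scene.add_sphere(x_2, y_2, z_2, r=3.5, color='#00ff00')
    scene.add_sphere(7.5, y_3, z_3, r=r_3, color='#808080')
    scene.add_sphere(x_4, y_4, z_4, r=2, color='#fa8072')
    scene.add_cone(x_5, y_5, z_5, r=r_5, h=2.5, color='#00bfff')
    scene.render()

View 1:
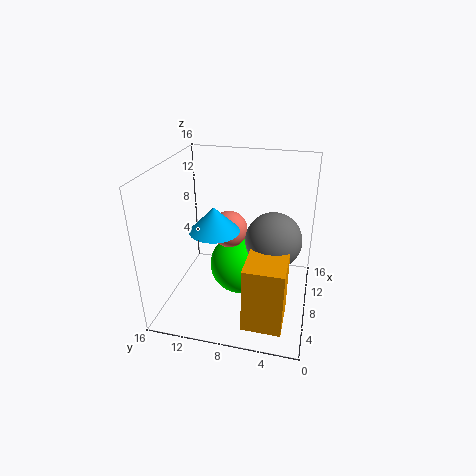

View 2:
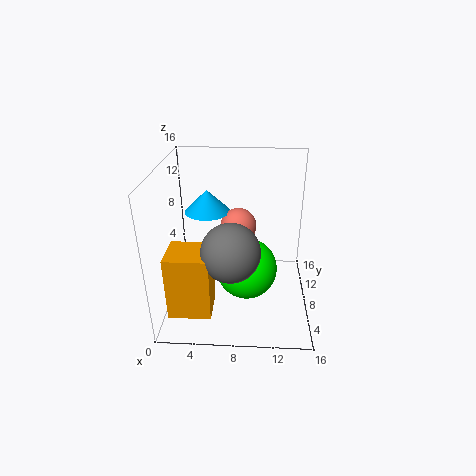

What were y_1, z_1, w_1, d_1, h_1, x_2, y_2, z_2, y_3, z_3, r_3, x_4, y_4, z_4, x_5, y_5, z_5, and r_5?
y_1 = 2
z_1 = 1.5
w_1 = 4.5
d_1 = 4
h_1 = 7
x_2 = 9
y_2 = 8
z_2 = 4
y_3 = 4
z_3 = 8.5
r_3 = 3
x_4 = 8
y_4 = 9
z_4 = 9
x_5 = 4.5
y_5 = 9.5
z_5 = 10.5
r_5 = 2.5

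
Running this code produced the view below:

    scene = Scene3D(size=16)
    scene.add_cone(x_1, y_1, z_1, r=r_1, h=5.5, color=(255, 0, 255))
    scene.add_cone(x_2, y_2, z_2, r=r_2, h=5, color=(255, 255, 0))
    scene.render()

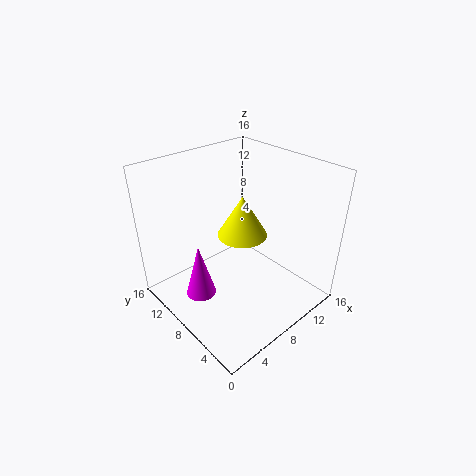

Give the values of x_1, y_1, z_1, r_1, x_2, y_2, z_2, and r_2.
x_1 = 2, y_1 = 7, z_1 = 4.5, r_1 = 1.5, x_2 = 10.5, y_2 = 10, z_2 = 6.5, r_2 = 3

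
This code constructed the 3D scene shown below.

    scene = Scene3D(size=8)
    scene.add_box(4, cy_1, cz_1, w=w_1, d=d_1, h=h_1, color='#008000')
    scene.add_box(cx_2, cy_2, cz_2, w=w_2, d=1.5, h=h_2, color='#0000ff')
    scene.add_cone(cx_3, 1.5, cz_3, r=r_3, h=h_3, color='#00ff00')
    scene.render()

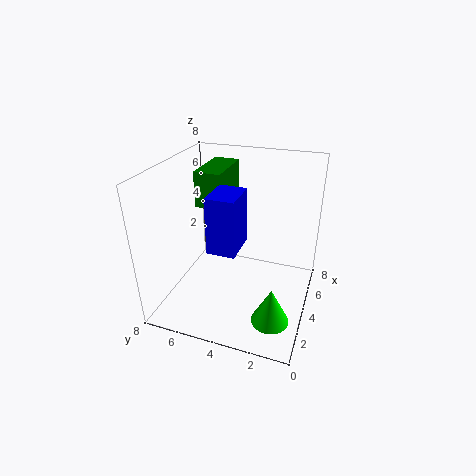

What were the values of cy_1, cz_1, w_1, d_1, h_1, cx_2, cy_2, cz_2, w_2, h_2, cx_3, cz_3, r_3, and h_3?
cy_1 = 5, cz_1 = 5.5, w_1 = 3, d_1 = 1.5, h_1 = 2, cx_2 = 2, cy_2 = 3.5, cz_2 = 4, w_2 = 2, h_2 = 3, cx_3 = 2, cz_3 = 0.5, r_3 = 1, h_3 = 2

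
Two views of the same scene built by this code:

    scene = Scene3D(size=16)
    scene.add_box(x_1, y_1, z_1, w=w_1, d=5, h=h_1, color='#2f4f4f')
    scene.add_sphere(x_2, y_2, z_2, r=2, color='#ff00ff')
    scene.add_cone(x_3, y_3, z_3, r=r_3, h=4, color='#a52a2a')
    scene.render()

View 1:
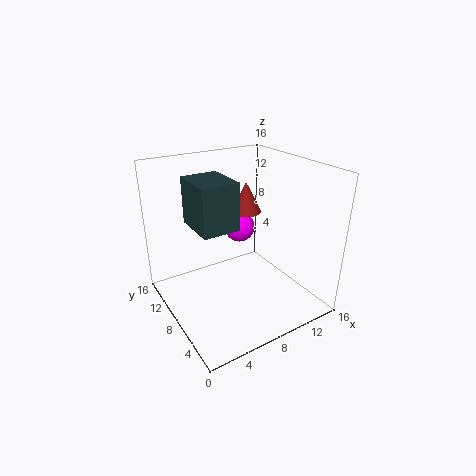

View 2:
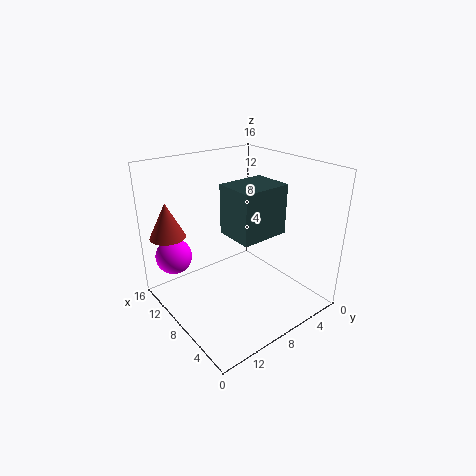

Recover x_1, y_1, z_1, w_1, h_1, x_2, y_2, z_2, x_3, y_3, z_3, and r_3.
x_1 = 3
y_1 = 6
z_1 = 10
w_1 = 4
h_1 = 5
x_2 = 12
y_2 = 14
z_2 = 6
x_3 = 13
y_3 = 14
z_3 = 8
r_3 = 2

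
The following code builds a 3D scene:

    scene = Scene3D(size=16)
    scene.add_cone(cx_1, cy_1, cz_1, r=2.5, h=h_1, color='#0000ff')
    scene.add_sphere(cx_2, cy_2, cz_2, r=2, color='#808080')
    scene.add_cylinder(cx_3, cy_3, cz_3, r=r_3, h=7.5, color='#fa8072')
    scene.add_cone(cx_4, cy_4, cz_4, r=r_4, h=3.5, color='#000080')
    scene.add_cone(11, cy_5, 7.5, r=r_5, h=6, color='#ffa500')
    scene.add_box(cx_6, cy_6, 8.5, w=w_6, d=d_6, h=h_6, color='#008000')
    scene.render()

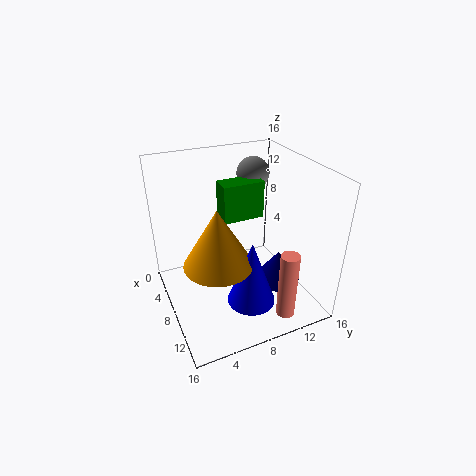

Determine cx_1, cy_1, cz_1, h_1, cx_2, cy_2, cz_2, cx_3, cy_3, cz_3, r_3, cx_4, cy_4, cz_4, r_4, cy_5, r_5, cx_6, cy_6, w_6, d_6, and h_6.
cx_1 = 12.5
cy_1 = 7.5
cz_1 = 3
h_1 = 7
cx_2 = 2.5
cy_2 = 12.5
cz_2 = 13
cx_3 = 14
cy_3 = 11
cz_3 = 1
r_3 = 1
cx_4 = 11
cy_4 = 11.5
cz_4 = 3.5
r_4 = 2.5
cy_5 = 4.5
r_5 = 3.5
cx_6 = 3
cy_6 = 7.5
w_6 = 2.5
d_6 = 5
h_6 = 4.5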